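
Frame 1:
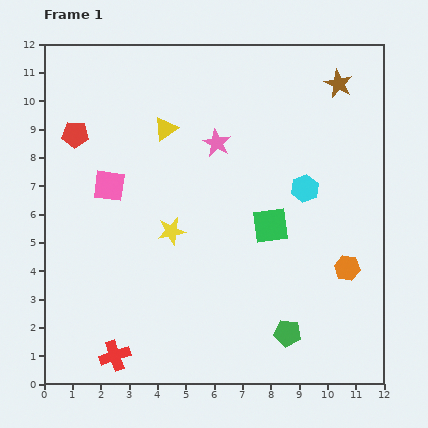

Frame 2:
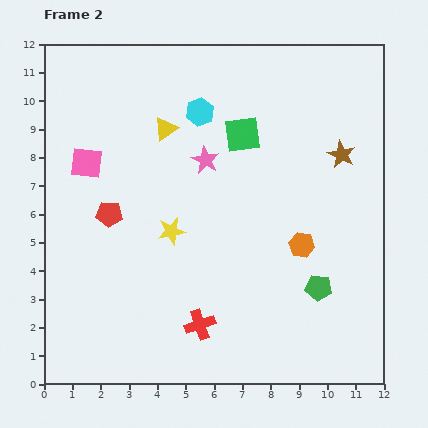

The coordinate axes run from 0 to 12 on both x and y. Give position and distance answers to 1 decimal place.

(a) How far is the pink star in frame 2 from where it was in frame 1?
0.7

The pink star moved from (6.1, 8.5) to (5.7, 7.9), a distance of √(0.4² + 0.6²) ≈ 0.7.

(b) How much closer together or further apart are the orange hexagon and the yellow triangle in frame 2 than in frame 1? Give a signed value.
-1.8

Distance in frame 1: 8.1. Distance in frame 2: 6.3.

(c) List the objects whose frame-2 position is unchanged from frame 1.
the yellow star, the yellow triangle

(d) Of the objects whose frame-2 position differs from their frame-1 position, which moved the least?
the pink star

(moved 0.7)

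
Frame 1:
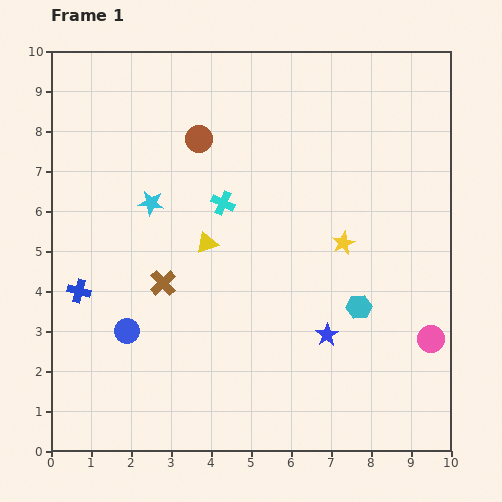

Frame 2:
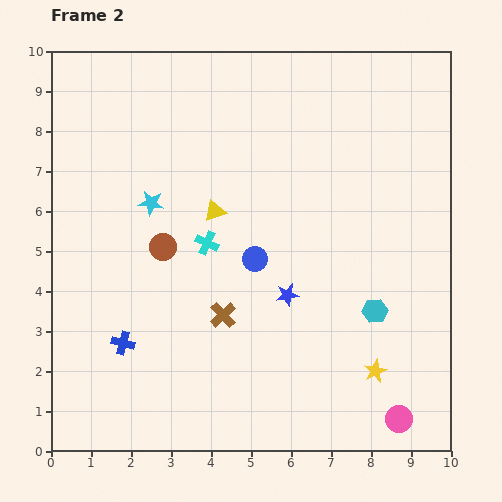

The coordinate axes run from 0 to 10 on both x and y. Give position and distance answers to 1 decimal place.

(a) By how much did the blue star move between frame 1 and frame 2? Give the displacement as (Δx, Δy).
(-1.0, 1.0)

The blue star was at (6.9, 2.9) in frame 1 and (5.9, 3.9) in frame 2.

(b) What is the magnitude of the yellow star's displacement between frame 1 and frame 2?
3.3

The yellow star moved from (7.3, 5.2) to (8.1, 2.0), a distance of √(0.8² + 3.2²) ≈ 3.3.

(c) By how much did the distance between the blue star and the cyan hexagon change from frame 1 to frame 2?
+1.1

Distance in frame 1: 1.1. Distance in frame 2: 2.2.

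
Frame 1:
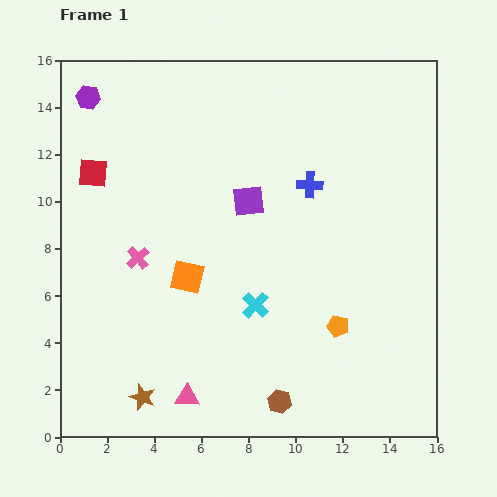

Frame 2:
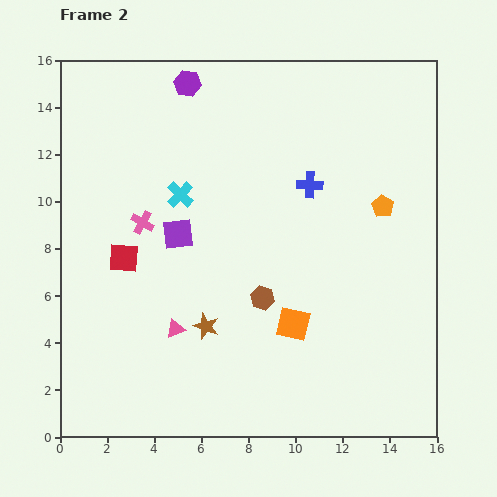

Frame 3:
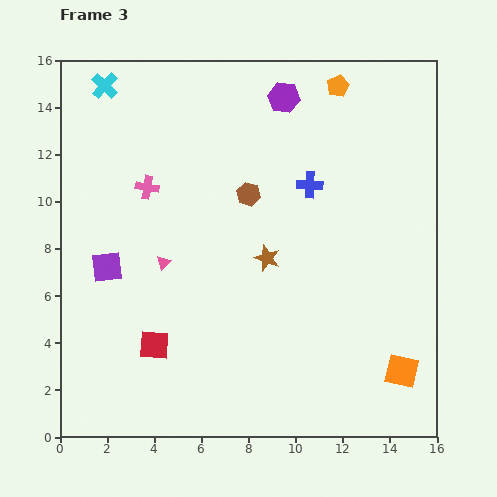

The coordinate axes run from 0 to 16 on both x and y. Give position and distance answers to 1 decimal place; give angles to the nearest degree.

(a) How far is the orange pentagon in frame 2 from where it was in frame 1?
5.4

The orange pentagon moved from (11.8, 4.7) to (13.7, 9.8), a distance of √(1.9² + 5.1²) ≈ 5.4.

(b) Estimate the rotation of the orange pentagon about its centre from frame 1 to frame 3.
31° clockwise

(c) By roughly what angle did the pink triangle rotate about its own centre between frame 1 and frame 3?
48° counter-clockwise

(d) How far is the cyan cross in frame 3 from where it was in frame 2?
5.6

The cyan cross moved from (5.1, 10.3) to (1.9, 14.9), a distance of √(3.2² + 4.6²) ≈ 5.6.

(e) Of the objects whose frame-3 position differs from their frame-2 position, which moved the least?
the pink cross

(moved 1.5)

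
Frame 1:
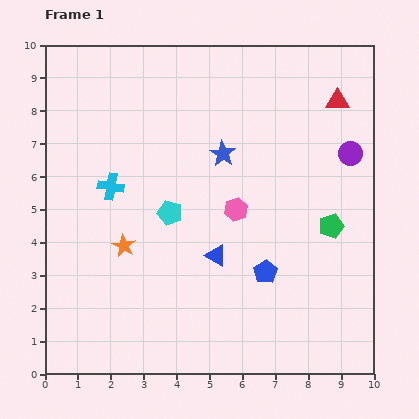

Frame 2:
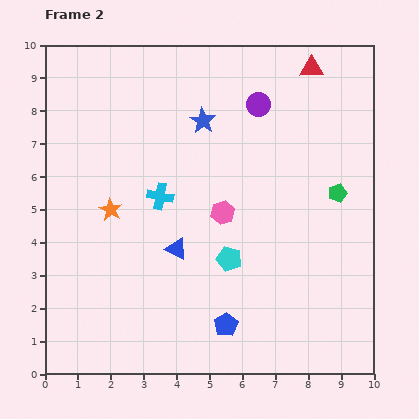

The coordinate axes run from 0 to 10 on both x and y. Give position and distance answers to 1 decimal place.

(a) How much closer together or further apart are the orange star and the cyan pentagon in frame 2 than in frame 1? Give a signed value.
+2.2

Distance in frame 1: 1.7. Distance in frame 2: 3.9.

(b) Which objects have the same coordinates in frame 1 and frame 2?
none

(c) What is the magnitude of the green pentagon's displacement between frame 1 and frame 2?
1.0

The green pentagon moved from (8.7, 4.5) to (8.9, 5.5), a distance of √(0.2² + 1.0²) ≈ 1.0.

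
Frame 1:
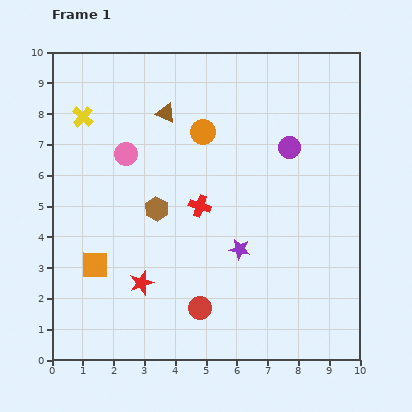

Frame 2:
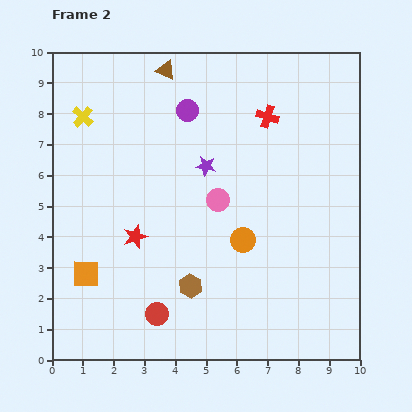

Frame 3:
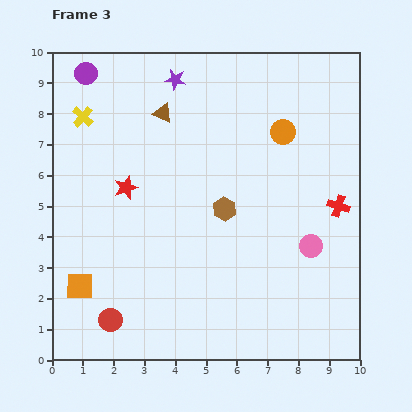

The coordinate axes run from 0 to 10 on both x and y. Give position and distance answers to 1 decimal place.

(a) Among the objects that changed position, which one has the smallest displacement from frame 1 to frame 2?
the orange square

(moved 0.4)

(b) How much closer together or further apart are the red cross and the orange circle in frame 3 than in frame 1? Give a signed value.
+0.6

Distance in frame 1: 2.4. Distance in frame 3: 3.0.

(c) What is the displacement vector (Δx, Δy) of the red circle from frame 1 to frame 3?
(-2.9, -0.4)

The red circle was at (4.8, 1.7) in frame 1 and (1.9, 1.3) in frame 3.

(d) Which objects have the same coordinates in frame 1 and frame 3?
the yellow cross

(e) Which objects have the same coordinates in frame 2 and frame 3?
the yellow cross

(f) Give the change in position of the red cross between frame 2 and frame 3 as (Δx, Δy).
(2.3, -2.9)

The red cross was at (7.0, 7.9) in frame 2 and (9.3, 5.0) in frame 3.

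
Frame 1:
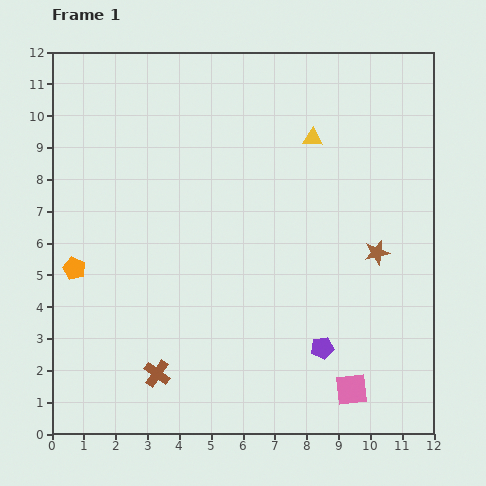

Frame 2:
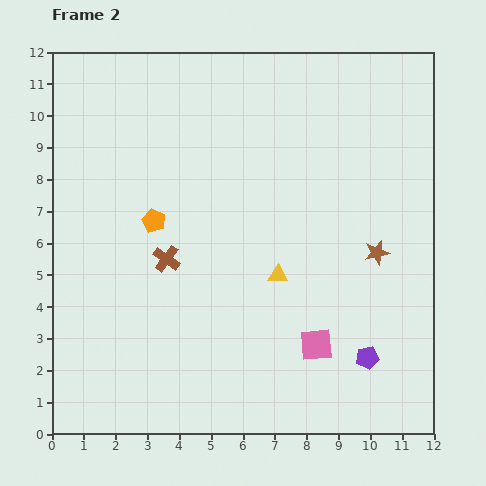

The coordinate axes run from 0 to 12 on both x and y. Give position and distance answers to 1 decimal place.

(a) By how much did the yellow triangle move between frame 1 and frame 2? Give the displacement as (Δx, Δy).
(-1.1, -4.3)

The yellow triangle was at (8.2, 9.3) in frame 1 and (7.1, 5.0) in frame 2.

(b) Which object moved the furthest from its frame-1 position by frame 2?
the yellow triangle

(moved 4.4; next 3.6)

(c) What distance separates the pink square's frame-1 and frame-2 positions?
1.8

The pink square moved from (9.4, 1.4) to (8.3, 2.8), a distance of √(1.1² + 1.4²) ≈ 1.8.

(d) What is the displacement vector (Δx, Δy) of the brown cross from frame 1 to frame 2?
(0.3, 3.6)

The brown cross was at (3.3, 1.9) in frame 1 and (3.6, 5.5) in frame 2.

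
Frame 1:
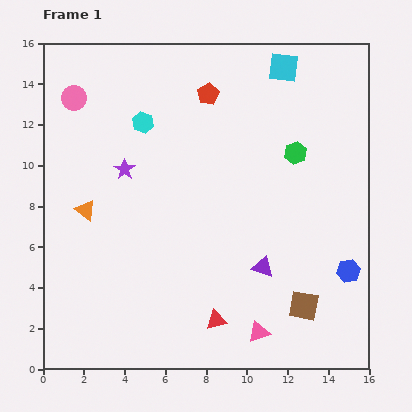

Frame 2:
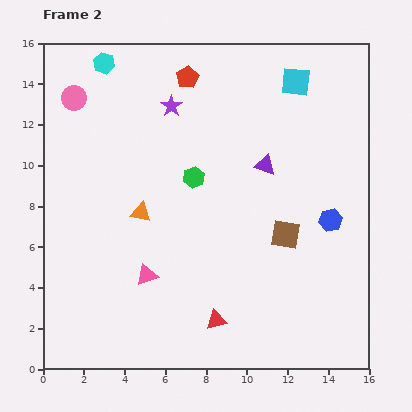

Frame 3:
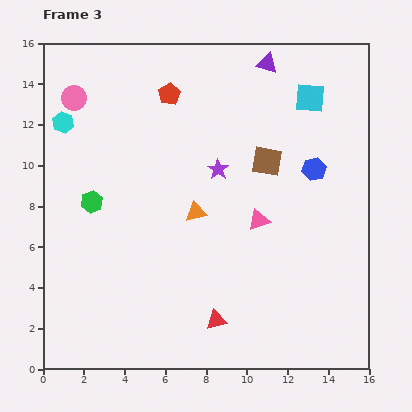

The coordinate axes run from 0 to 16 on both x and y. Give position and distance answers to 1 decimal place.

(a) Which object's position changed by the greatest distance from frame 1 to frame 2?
the pink triangle

(moved 6.2; next 5.1)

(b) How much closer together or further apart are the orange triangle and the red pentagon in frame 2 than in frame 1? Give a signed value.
-1.3

Distance in frame 1: 8.3. Distance in frame 2: 7.0.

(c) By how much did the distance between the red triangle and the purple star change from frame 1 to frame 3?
-1.3

Distance in frame 1: 8.7. Distance in frame 3: 7.4.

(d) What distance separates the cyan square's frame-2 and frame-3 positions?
1.1

The cyan square moved from (12.4, 14.1) to (13.1, 13.3), a distance of √(0.7² + 0.8²) ≈ 1.1.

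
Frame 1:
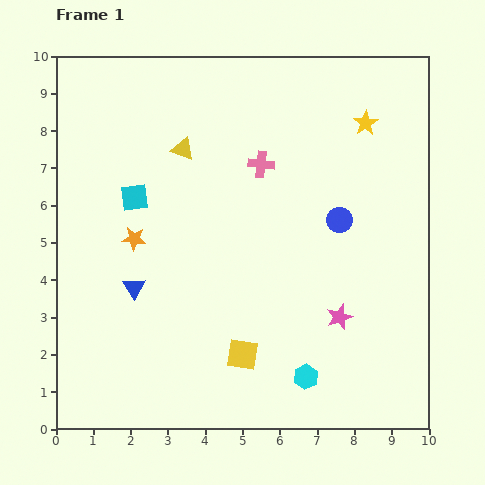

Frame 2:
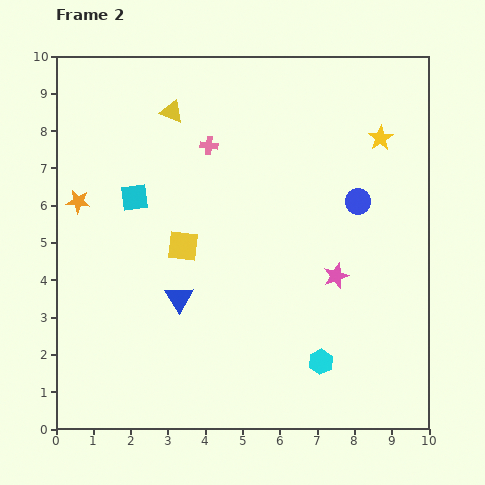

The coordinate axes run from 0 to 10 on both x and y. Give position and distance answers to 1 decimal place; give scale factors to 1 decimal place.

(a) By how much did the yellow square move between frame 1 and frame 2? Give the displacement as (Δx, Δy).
(-1.6, 2.9)

The yellow square was at (5.0, 2.0) in frame 1 and (3.4, 4.9) in frame 2.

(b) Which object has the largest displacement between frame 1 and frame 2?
the yellow square

(moved 3.3; next 1.8)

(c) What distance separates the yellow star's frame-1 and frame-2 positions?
0.6

The yellow star moved from (8.3, 8.2) to (8.7, 7.8), a distance of √(0.4² + 0.4²) ≈ 0.6.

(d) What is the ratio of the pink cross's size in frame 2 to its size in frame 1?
0.7×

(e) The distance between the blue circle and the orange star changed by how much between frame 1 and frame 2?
+2.0

Distance in frame 1: 5.5. Distance in frame 2: 7.5.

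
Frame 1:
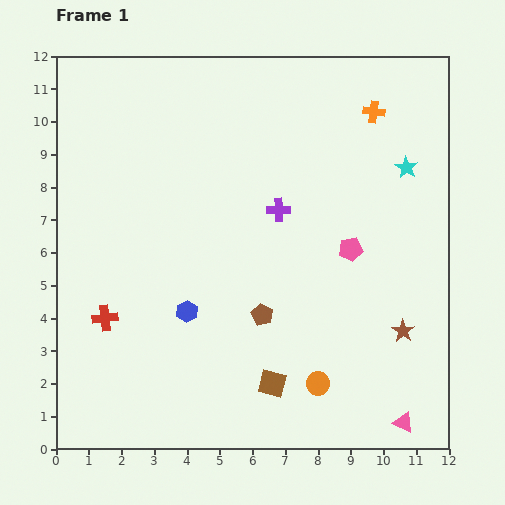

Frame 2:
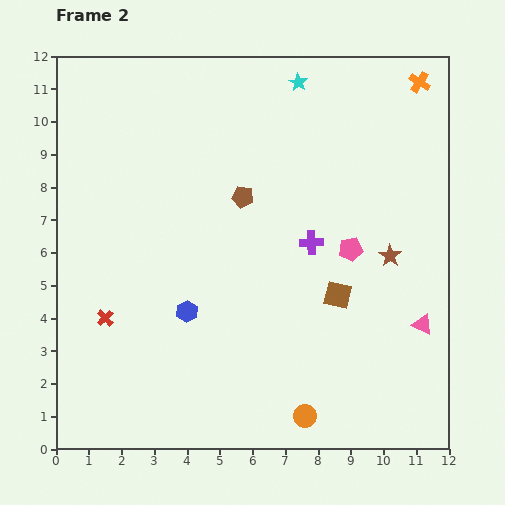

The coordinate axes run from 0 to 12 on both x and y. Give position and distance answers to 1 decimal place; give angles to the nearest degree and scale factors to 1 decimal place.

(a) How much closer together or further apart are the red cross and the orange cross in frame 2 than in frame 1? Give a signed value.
+1.7

Distance in frame 1: 10.3. Distance in frame 2: 12.0.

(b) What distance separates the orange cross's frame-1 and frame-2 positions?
1.7

The orange cross moved from (9.7, 10.3) to (11.1, 11.2), a distance of √(1.4² + 0.9²) ≈ 1.7.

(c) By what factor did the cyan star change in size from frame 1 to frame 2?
0.8×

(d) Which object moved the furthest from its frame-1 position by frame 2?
the cyan star

(moved 4.2; next 3.6)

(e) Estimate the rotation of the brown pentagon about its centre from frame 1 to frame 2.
16° counter-clockwise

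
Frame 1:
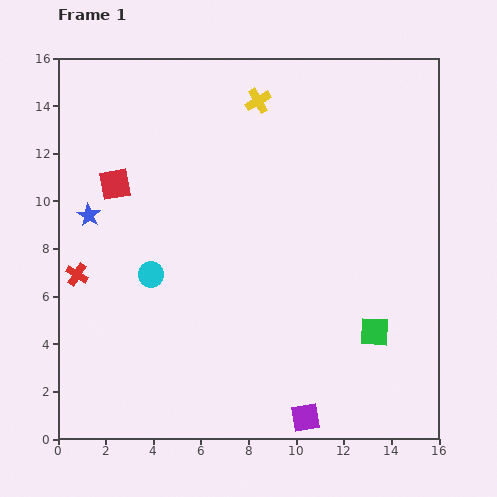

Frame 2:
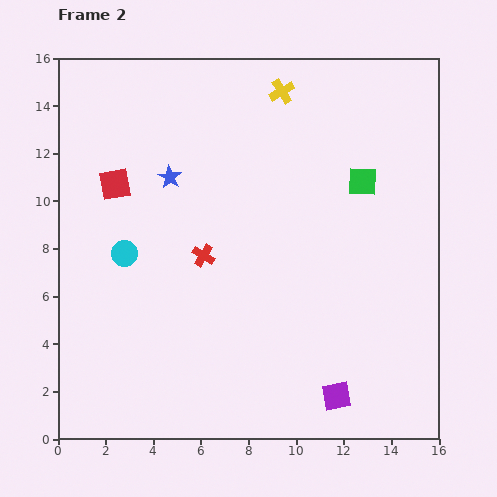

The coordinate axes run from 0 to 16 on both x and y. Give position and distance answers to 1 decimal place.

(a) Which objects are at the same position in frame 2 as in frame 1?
the red square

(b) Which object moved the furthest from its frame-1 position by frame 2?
the green square

(moved 6.3; next 5.4)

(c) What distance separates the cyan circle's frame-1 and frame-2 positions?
1.4

The cyan circle moved from (3.9, 6.9) to (2.8, 7.8), a distance of √(1.1² + 0.9²) ≈ 1.4.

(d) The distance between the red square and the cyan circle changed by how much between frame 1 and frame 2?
-1.2

Distance in frame 1: 4.1. Distance in frame 2: 2.9.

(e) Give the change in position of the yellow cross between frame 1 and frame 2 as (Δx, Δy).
(1.0, 0.4)

The yellow cross was at (8.4, 14.2) in frame 1 and (9.4, 14.6) in frame 2.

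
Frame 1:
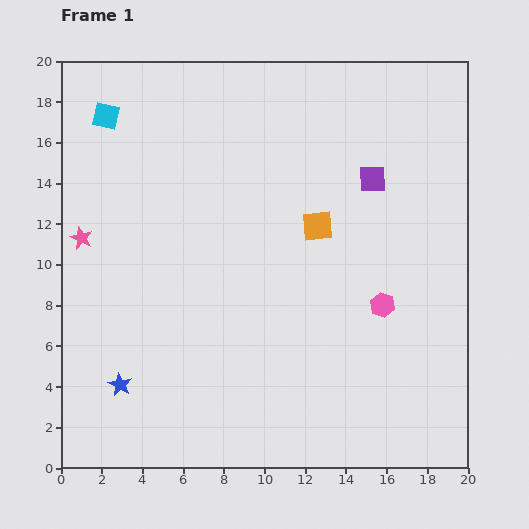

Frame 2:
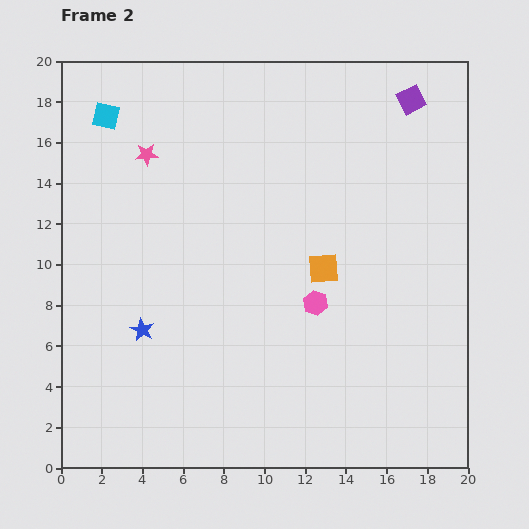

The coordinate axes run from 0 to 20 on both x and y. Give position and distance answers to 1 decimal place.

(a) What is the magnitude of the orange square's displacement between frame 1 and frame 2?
2.1

The orange square moved from (12.6, 11.9) to (12.9, 9.8), a distance of √(0.3² + 2.1²) ≈ 2.1.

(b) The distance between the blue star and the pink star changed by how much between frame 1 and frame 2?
+1.2

Distance in frame 1: 7.4. Distance in frame 2: 8.6.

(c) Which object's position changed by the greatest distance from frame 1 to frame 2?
the pink star

(moved 5.2; next 4.3)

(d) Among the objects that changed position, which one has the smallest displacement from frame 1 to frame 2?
the orange square

(moved 2.1)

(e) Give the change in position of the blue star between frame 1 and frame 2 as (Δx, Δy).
(1.1, 2.7)

The blue star was at (2.9, 4.1) in frame 1 and (4.0, 6.8) in frame 2.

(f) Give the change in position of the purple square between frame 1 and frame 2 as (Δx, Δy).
(1.9, 3.9)

The purple square was at (15.3, 14.2) in frame 1 and (17.2, 18.1) in frame 2.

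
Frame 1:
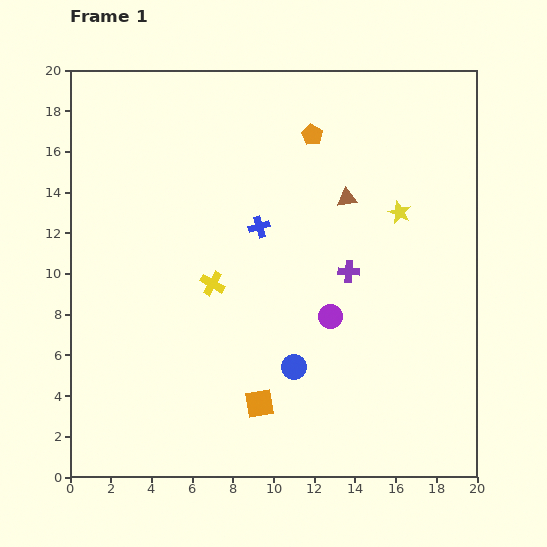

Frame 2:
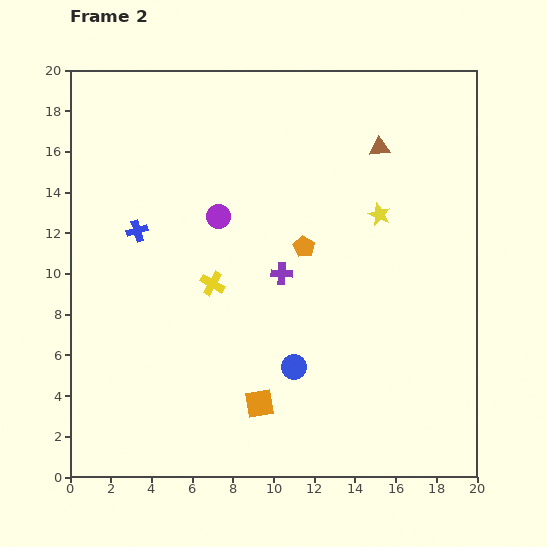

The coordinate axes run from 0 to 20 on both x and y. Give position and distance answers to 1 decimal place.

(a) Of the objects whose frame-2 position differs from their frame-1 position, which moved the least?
the yellow star

(moved 1.0)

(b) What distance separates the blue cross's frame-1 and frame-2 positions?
6.0

The blue cross moved from (9.3, 12.3) to (3.3, 12.1), a distance of √(6.0² + 0.2²) ≈ 6.0.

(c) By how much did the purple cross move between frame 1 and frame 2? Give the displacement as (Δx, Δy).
(-3.3, -0.1)

The purple cross was at (13.7, 10.1) in frame 1 and (10.4, 10.0) in frame 2.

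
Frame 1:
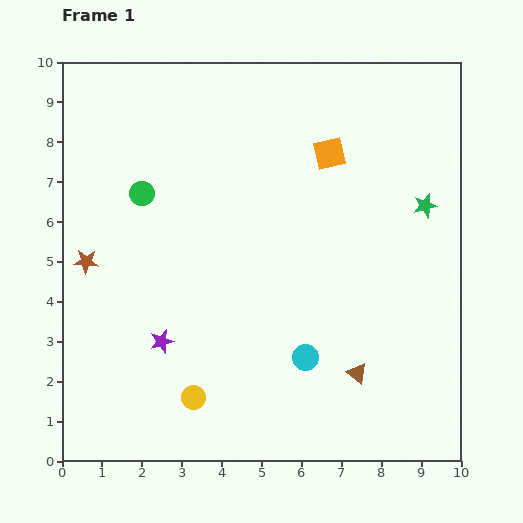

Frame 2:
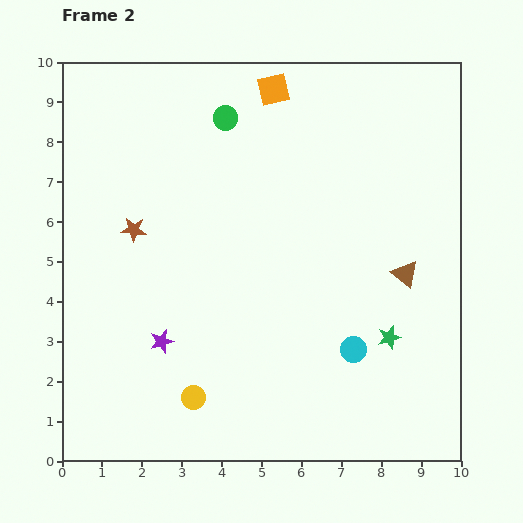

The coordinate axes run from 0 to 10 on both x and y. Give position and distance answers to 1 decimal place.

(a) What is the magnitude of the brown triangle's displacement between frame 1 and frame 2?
2.8

The brown triangle moved from (7.4, 2.2) to (8.6, 4.7), a distance of √(1.2² + 2.5²) ≈ 2.8.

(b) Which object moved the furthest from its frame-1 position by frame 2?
the green star

(moved 3.4; next 2.8)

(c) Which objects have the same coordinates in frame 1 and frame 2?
the purple star, the yellow circle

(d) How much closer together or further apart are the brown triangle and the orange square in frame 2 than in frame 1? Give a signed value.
+0.2

Distance in frame 1: 5.5. Distance in frame 2: 5.7.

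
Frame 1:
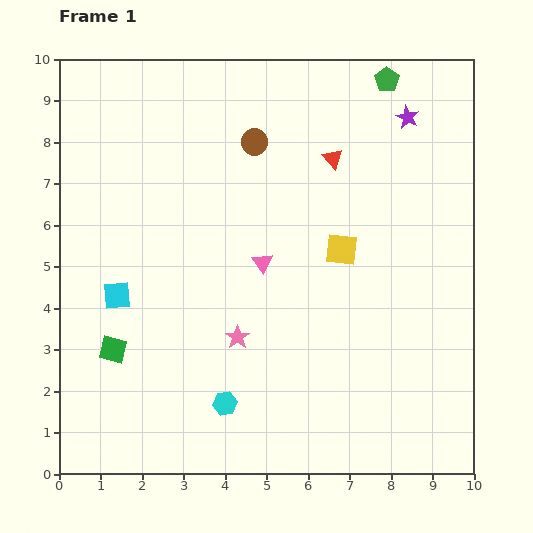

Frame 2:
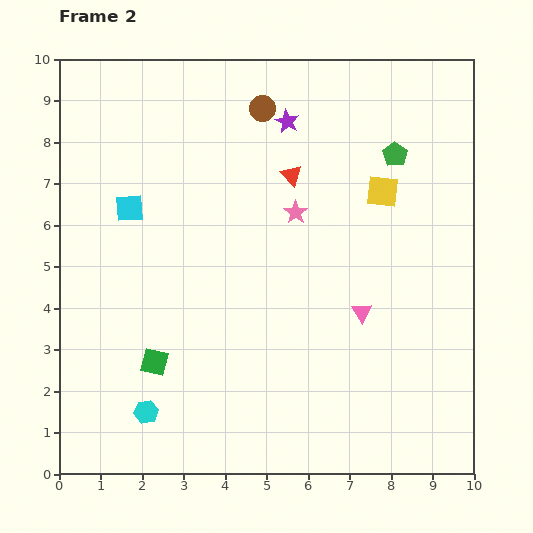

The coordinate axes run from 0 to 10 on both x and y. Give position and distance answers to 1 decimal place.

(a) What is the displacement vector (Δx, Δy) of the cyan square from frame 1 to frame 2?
(0.3, 2.1)

The cyan square was at (1.4, 4.3) in frame 1 and (1.7, 6.4) in frame 2.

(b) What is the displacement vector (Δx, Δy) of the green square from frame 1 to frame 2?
(1.0, -0.3)

The green square was at (1.3, 3.0) in frame 1 and (2.3, 2.7) in frame 2.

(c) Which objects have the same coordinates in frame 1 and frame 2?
none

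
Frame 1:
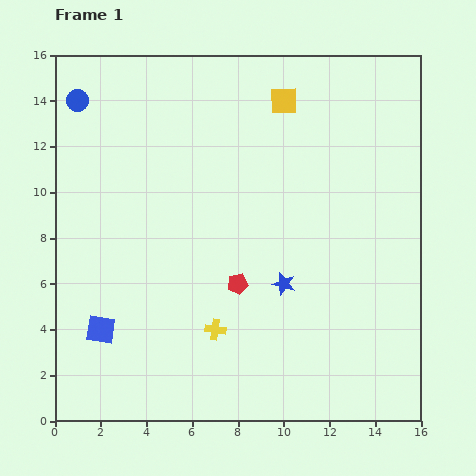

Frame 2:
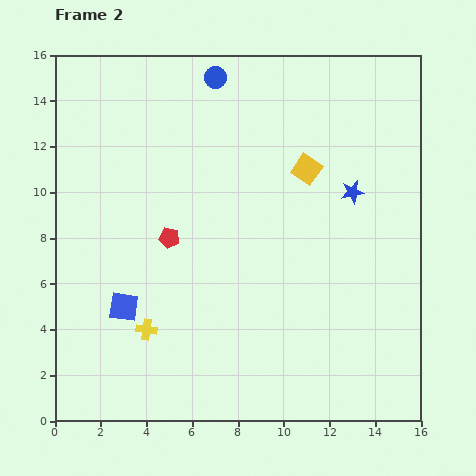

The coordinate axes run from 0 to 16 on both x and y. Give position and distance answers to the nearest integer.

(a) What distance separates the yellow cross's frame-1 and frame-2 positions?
3

The yellow cross moved from (7, 4) to (4, 4), a distance of √(3² + 0²) ≈ 3.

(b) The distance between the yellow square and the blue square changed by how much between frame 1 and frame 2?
-3

Distance in frame 1: 13. Distance in frame 2: 10.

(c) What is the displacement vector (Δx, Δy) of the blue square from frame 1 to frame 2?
(1, 1)

The blue square was at (2, 4) in frame 1 and (3, 5) in frame 2.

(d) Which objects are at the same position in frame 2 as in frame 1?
none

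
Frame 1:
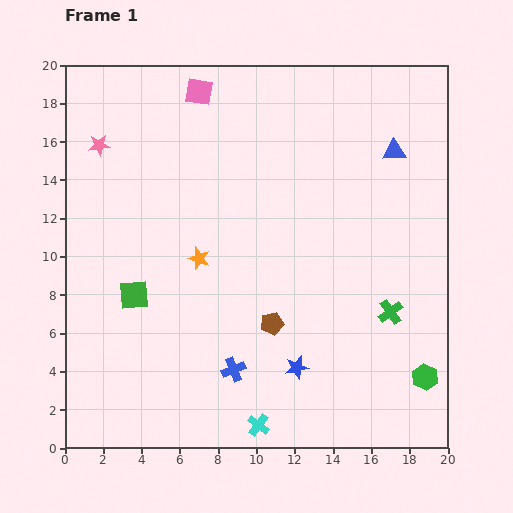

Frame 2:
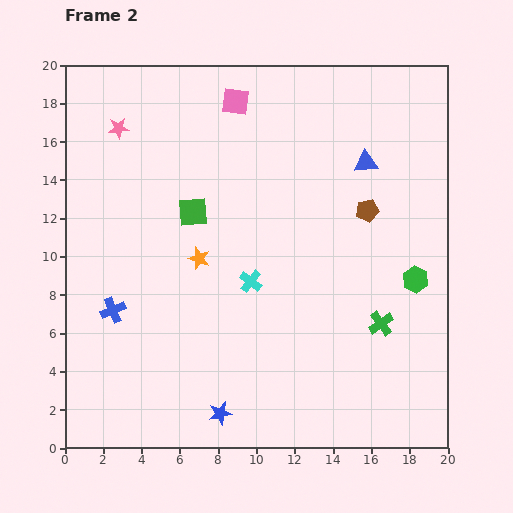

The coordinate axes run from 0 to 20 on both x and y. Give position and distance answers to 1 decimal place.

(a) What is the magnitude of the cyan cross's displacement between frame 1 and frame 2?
7.5

The cyan cross moved from (10.1, 1.2) to (9.7, 8.7), a distance of √(0.4² + 7.5²) ≈ 7.5.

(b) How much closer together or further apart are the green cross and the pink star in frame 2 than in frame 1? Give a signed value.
-0.4

Distance in frame 1: 17.5. Distance in frame 2: 17.1.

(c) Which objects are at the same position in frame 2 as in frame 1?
the orange star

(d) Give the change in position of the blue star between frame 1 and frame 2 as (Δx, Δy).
(-4.0, -2.4)

The blue star was at (12.1, 4.2) in frame 1 and (8.1, 1.8) in frame 2.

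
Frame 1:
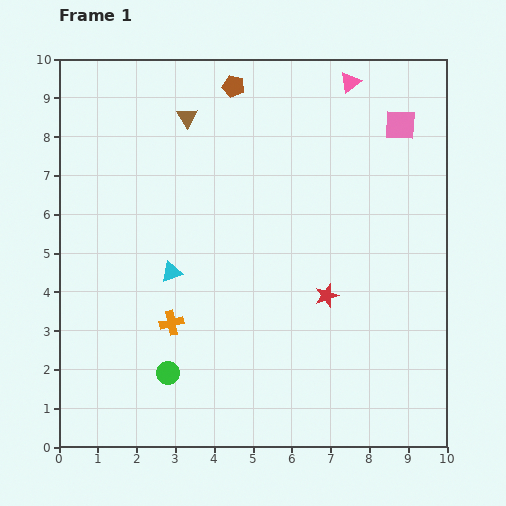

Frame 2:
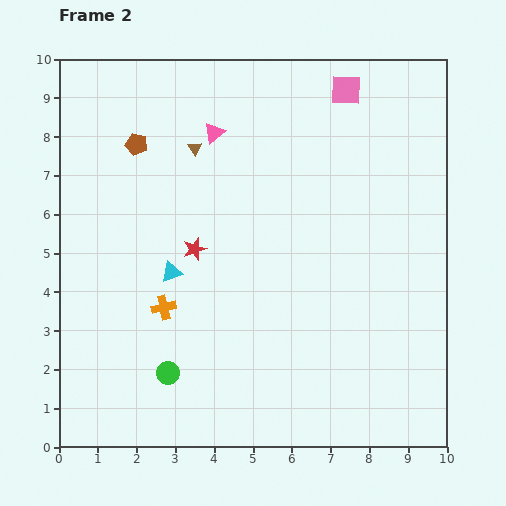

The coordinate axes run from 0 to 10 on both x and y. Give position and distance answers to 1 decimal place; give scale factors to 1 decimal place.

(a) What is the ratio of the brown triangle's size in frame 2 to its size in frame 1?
0.7×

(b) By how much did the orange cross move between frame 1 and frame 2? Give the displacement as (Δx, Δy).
(-0.2, 0.4)

The orange cross was at (2.9, 3.2) in frame 1 and (2.7, 3.6) in frame 2.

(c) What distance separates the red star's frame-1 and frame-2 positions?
3.6

The red star moved from (6.9, 3.9) to (3.5, 5.1), a distance of √(3.4² + 1.2²) ≈ 3.6.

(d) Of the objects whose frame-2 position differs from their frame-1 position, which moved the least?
the orange cross

(moved 0.4)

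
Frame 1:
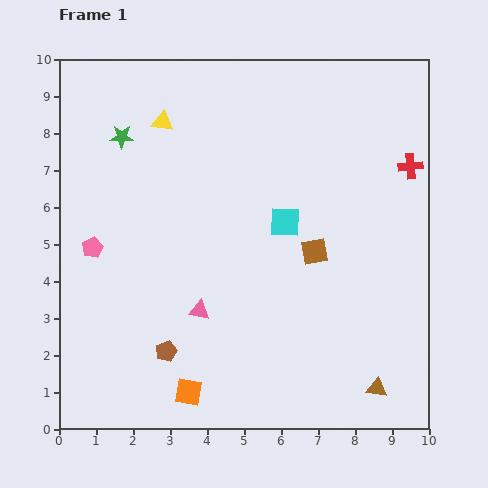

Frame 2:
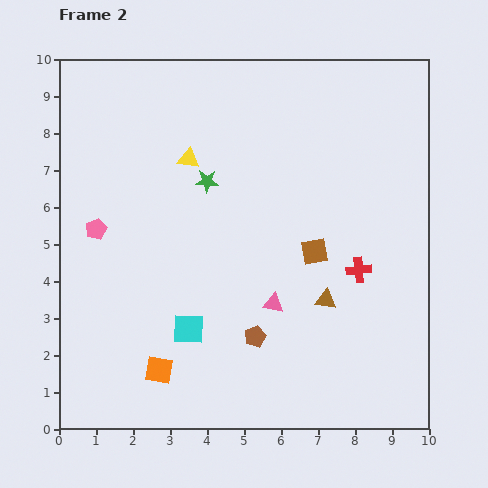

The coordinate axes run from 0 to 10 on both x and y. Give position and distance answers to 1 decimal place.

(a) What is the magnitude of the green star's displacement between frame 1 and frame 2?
2.6

The green star moved from (1.7, 7.9) to (4.0, 6.7), a distance of √(2.3² + 1.2²) ≈ 2.6.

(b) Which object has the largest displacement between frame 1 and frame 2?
the cyan square

(moved 3.9; next 3.1)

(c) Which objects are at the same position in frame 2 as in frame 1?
the brown square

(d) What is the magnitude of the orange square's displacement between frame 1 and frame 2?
1.0

The orange square moved from (3.5, 1.0) to (2.7, 1.6), a distance of √(0.8² + 0.6²) ≈ 1.0.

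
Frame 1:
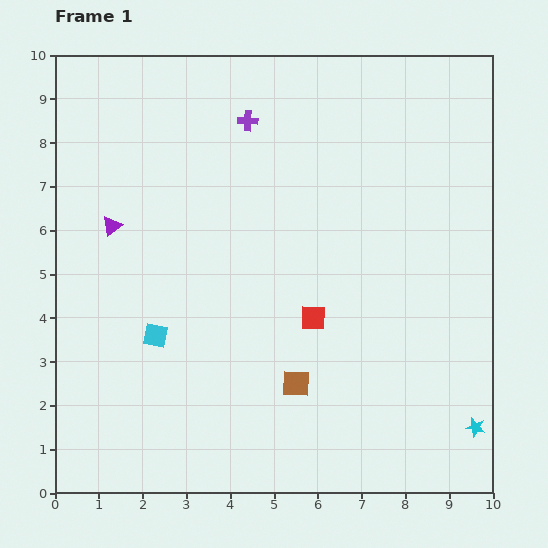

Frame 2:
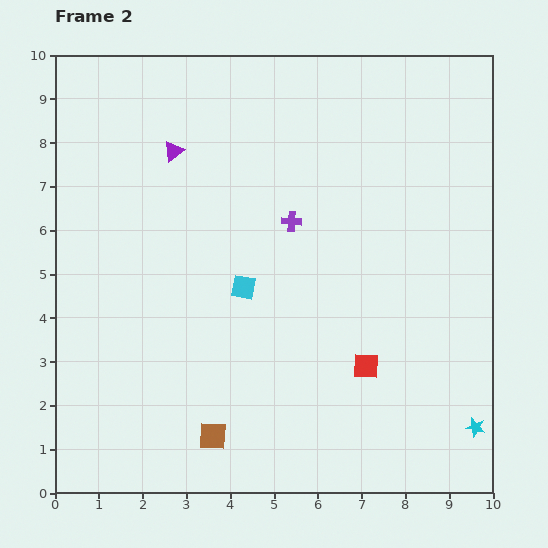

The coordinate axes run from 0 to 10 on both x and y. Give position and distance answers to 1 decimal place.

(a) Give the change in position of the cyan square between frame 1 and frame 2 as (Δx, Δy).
(2.0, 1.1)

The cyan square was at (2.3, 3.6) in frame 1 and (4.3, 4.7) in frame 2.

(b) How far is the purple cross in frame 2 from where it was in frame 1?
2.5

The purple cross moved from (4.4, 8.5) to (5.4, 6.2), a distance of √(1.0² + 2.3²) ≈ 2.5.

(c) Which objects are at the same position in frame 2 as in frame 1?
the cyan star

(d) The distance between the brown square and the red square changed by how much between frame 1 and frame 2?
+2.2

Distance in frame 1: 1.6. Distance in frame 2: 3.8.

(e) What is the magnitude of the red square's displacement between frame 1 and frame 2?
1.6

The red square moved from (5.9, 4.0) to (7.1, 2.9), a distance of √(1.2² + 1.1²) ≈ 1.6.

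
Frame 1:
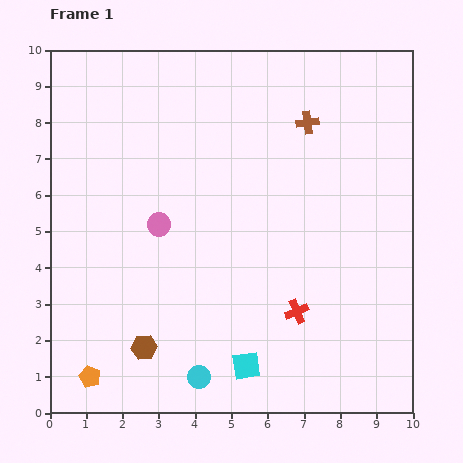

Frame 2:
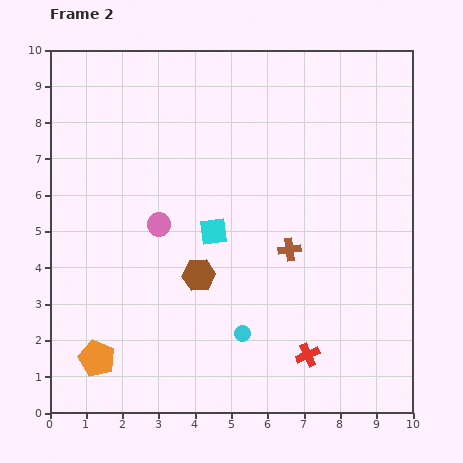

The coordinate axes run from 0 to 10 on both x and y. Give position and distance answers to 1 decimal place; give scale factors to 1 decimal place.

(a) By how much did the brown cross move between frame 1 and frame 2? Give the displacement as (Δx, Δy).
(-0.5, -3.5)

The brown cross was at (7.1, 8.0) in frame 1 and (6.6, 4.5) in frame 2.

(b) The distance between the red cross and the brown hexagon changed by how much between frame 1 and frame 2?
-0.6

Distance in frame 1: 4.3. Distance in frame 2: 3.7.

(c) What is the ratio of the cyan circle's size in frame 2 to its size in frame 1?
0.7×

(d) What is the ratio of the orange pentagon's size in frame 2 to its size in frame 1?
1.7×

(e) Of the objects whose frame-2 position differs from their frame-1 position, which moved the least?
the orange pentagon

(moved 0.5)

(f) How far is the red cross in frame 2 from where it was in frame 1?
1.2

The red cross moved from (6.8, 2.8) to (7.1, 1.6), a distance of √(0.3² + 1.2²) ≈ 1.2.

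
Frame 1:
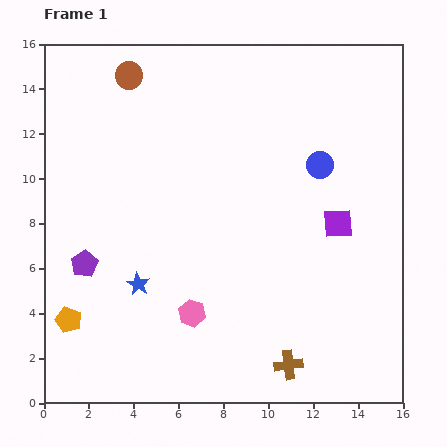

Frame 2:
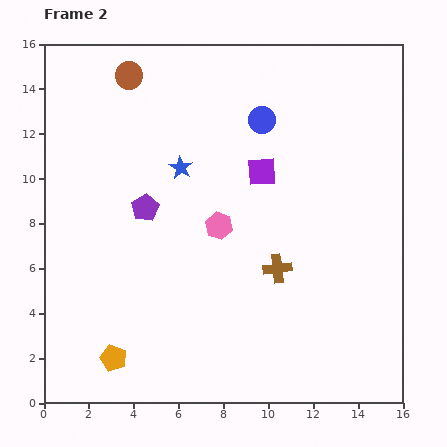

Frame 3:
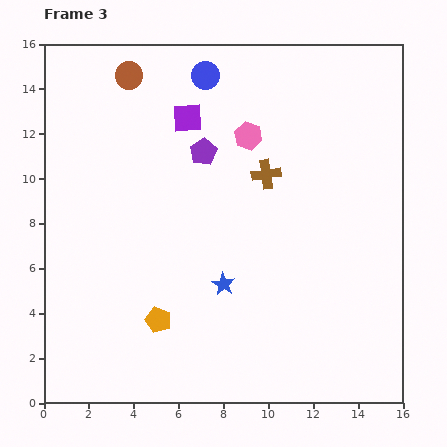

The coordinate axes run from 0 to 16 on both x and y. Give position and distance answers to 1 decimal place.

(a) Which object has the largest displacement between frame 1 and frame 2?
the blue star

(moved 5.5; next 4.3)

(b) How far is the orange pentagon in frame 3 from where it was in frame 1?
4.0

The orange pentagon moved from (1.1, 3.7) to (5.1, 3.7), a distance of √(4.0² + 0.0²) ≈ 4.0.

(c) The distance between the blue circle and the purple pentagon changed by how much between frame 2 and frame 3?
-3.1

Distance in frame 2: 6.5. Distance in frame 3: 3.4.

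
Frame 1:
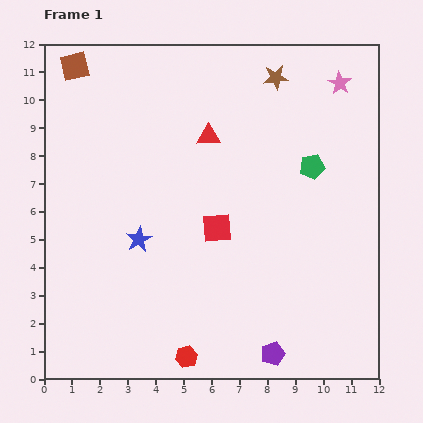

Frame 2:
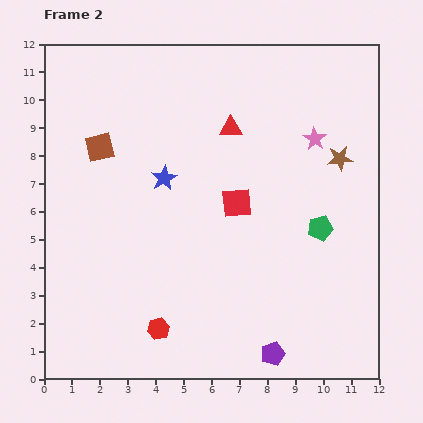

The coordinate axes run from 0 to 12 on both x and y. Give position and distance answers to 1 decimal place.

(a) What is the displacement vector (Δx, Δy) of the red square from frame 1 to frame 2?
(0.7, 0.9)

The red square was at (6.2, 5.4) in frame 1 and (6.9, 6.3) in frame 2.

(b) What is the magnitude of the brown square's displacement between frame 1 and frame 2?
3.0

The brown square moved from (1.1, 11.2) to (2.0, 8.3), a distance of √(0.9² + 2.9²) ≈ 3.0.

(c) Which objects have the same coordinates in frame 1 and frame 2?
the purple pentagon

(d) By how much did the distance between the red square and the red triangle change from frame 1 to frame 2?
-0.6

Distance in frame 1: 3.3. Distance in frame 2: 2.7.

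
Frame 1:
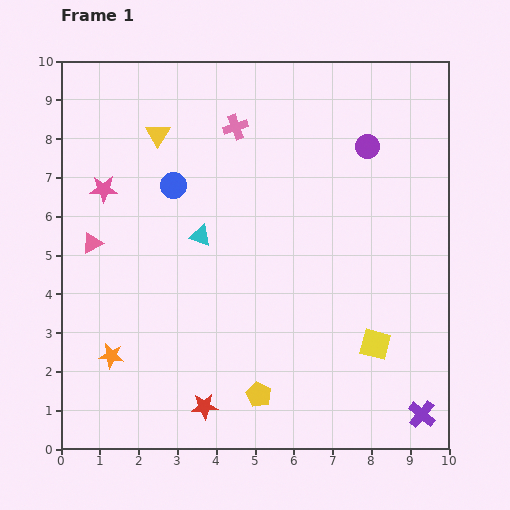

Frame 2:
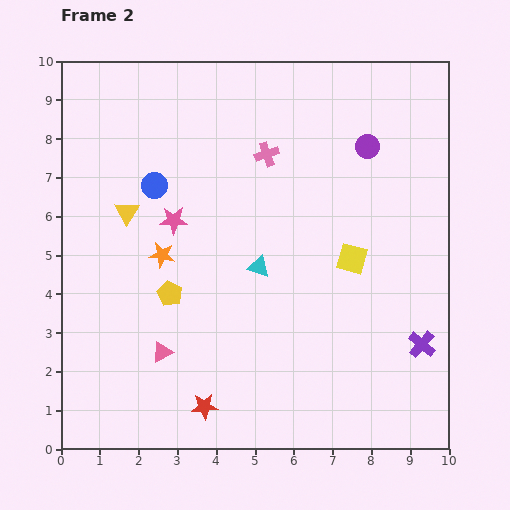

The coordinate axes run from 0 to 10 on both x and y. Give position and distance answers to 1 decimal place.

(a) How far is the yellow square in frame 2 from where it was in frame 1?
2.3

The yellow square moved from (8.1, 2.7) to (7.5, 4.9), a distance of √(0.6² + 2.2²) ≈ 2.3.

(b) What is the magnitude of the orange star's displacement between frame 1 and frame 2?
2.9

The orange star moved from (1.3, 2.4) to (2.6, 5.0), a distance of √(1.3² + 2.6²) ≈ 2.9.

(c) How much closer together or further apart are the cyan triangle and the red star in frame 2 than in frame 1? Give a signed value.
-0.5

Distance in frame 1: 4.4. Distance in frame 2: 3.9.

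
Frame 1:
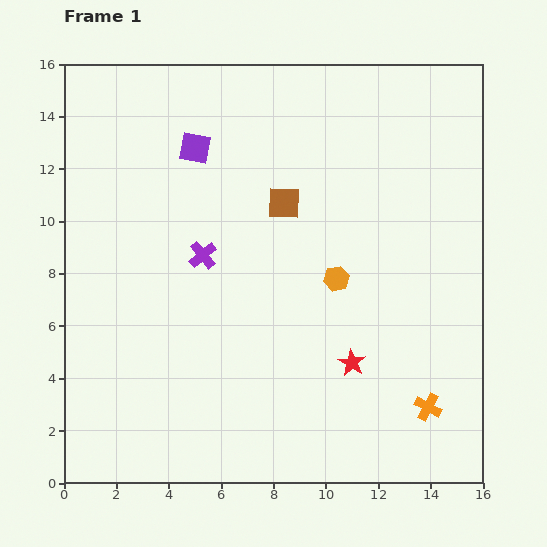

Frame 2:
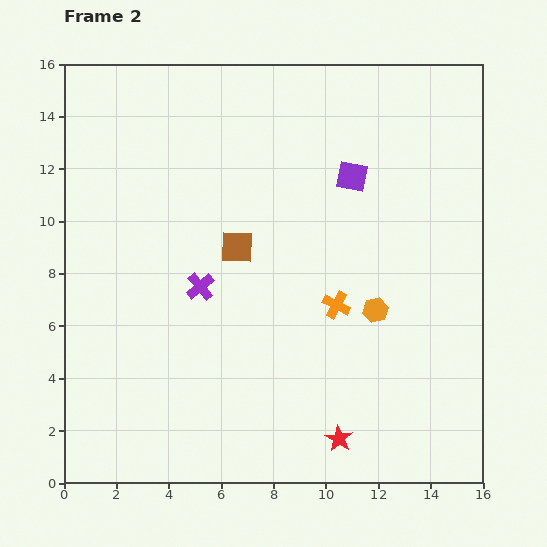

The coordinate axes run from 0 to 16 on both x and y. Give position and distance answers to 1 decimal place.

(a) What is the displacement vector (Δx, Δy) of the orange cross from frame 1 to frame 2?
(-3.5, 3.9)

The orange cross was at (13.9, 2.9) in frame 1 and (10.4, 6.8) in frame 2.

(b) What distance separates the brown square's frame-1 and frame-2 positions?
2.5

The brown square moved from (8.4, 10.7) to (6.6, 9.0), a distance of √(1.8² + 1.7²) ≈ 2.5.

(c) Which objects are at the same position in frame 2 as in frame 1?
none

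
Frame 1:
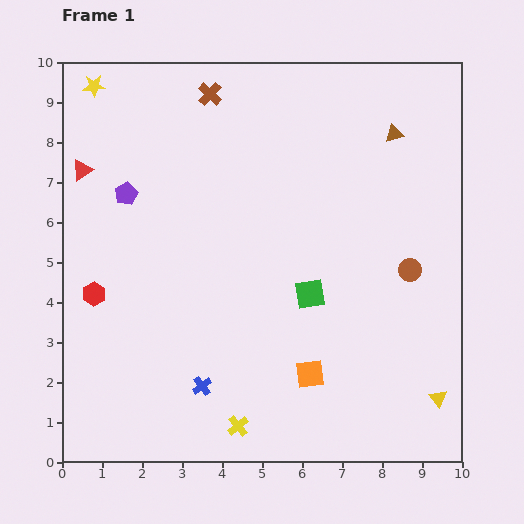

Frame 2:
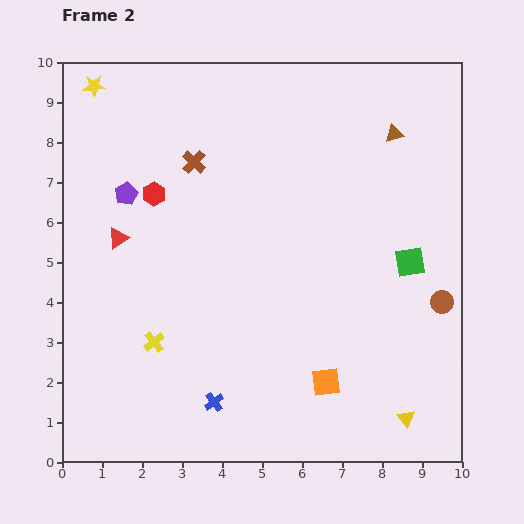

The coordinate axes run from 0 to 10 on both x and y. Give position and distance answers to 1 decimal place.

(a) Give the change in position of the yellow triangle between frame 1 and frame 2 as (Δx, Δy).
(-0.8, -0.5)

The yellow triangle was at (9.4, 1.6) in frame 1 and (8.6, 1.1) in frame 2.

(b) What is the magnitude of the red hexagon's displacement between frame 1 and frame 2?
2.9

The red hexagon moved from (0.8, 4.2) to (2.3, 6.7), a distance of √(1.5² + 2.5²) ≈ 2.9.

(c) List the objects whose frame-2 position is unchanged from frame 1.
the yellow star, the brown triangle, the purple pentagon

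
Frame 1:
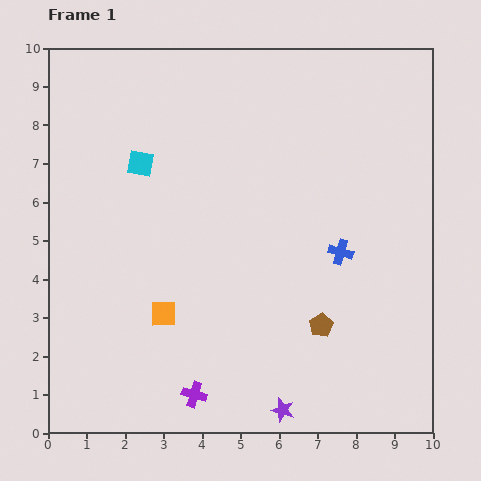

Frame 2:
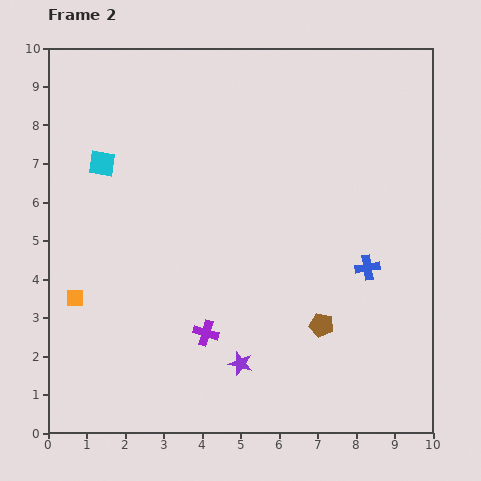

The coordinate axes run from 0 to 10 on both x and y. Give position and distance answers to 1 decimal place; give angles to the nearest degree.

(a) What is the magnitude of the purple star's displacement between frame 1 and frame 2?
1.6

The purple star moved from (6.1, 0.6) to (5.0, 1.8), a distance of √(1.1² + 1.2²) ≈ 1.6.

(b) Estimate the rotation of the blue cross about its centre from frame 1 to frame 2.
26° counter-clockwise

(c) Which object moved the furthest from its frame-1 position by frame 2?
the orange square

(moved 2.3; next 1.6)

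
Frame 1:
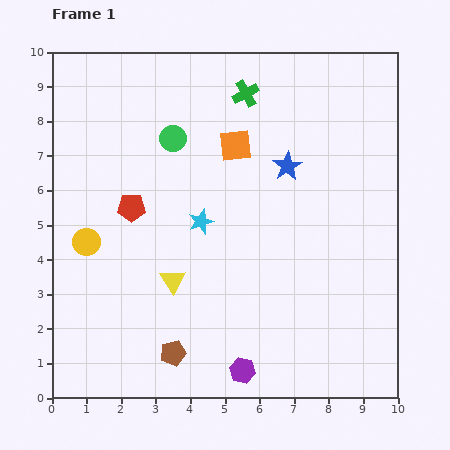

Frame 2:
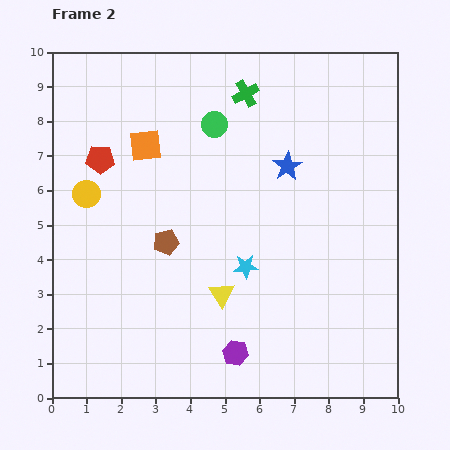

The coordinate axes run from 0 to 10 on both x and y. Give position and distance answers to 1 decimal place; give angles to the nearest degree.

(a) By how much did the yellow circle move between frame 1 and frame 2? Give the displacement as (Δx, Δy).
(0.0, 1.4)

The yellow circle was at (1.0, 4.5) in frame 1 and (1.0, 5.9) in frame 2.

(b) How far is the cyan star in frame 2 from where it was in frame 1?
1.8

The cyan star moved from (4.3, 5.1) to (5.6, 3.8), a distance of √(1.3² + 1.3²) ≈ 1.8.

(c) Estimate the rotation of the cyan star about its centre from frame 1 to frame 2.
15° clockwise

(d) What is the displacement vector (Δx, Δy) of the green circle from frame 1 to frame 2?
(1.2, 0.4)

The green circle was at (3.5, 7.5) in frame 1 and (4.7, 7.9) in frame 2.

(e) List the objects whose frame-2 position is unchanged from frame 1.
the green cross, the blue star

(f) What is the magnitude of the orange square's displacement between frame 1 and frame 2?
2.6

The orange square moved from (5.3, 7.3) to (2.7, 7.3), a distance of √(2.6² + 0.0²) ≈ 2.6.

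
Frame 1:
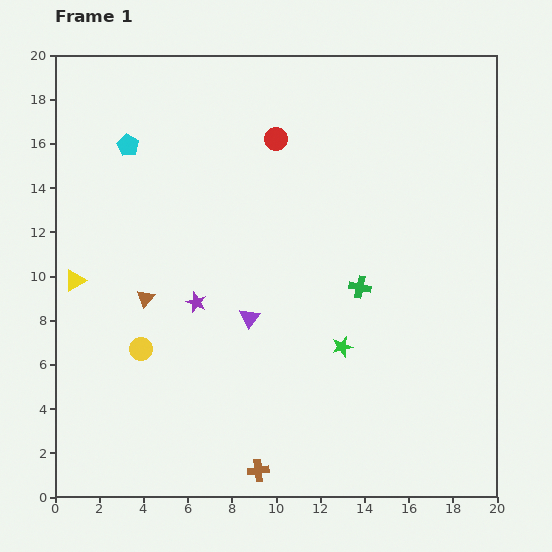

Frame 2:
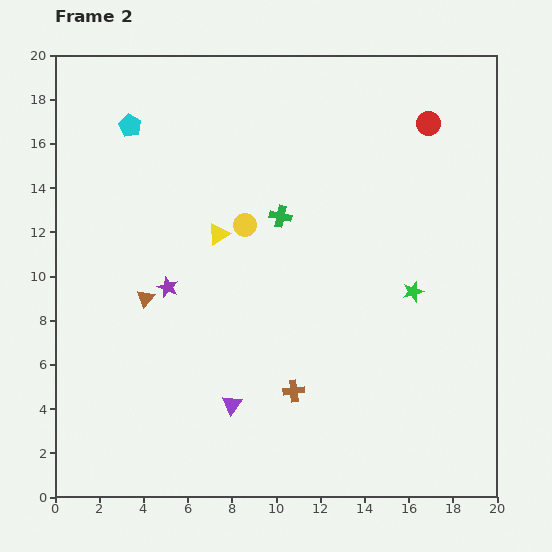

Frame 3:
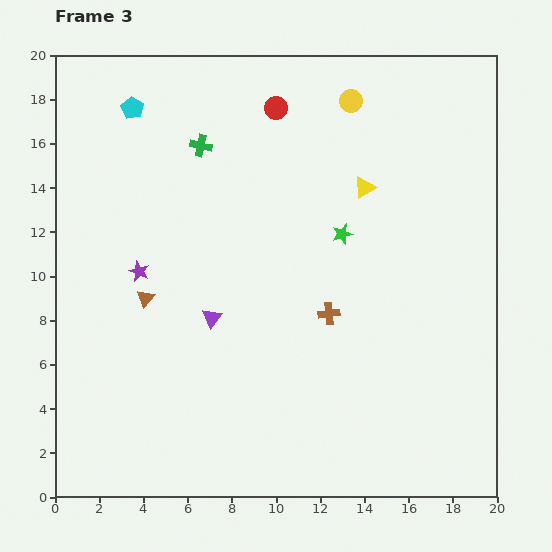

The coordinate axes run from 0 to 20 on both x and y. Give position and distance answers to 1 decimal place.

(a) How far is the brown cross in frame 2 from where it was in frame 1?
3.9

The brown cross moved from (9.2, 1.2) to (10.8, 4.8), a distance of √(1.6² + 3.6²) ≈ 3.9.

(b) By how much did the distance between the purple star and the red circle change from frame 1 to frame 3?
+1.5

Distance in frame 1: 8.2. Distance in frame 3: 9.7.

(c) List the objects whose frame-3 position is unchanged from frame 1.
the brown triangle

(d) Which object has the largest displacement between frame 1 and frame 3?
the yellow circle

(moved 14.7; next 13.8)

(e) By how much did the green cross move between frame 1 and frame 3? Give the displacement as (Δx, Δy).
(-7.2, 6.4)

The green cross was at (13.8, 9.5) in frame 1 and (6.6, 15.9) in frame 3.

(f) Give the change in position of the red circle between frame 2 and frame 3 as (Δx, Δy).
(-6.9, 0.7)

The red circle was at (16.9, 16.9) in frame 2 and (10.0, 17.6) in frame 3.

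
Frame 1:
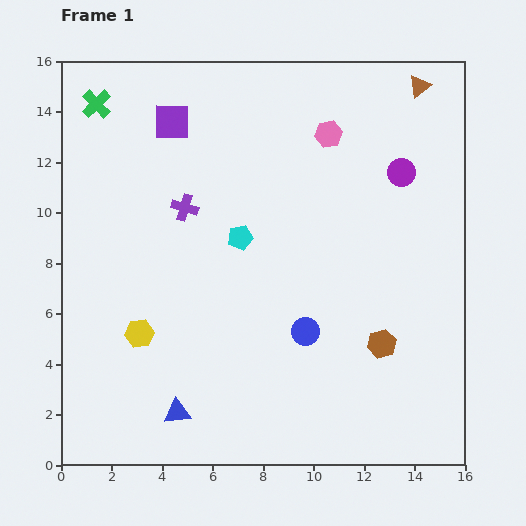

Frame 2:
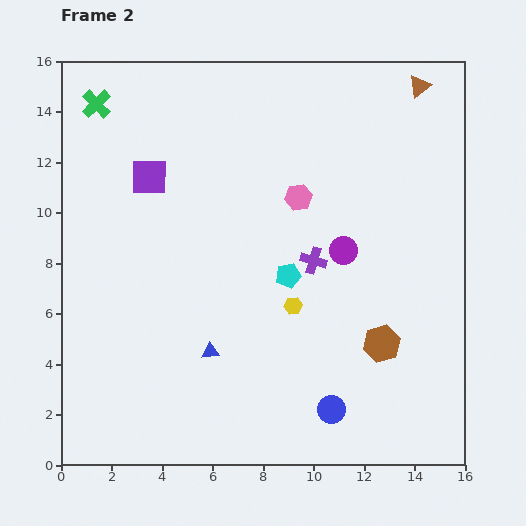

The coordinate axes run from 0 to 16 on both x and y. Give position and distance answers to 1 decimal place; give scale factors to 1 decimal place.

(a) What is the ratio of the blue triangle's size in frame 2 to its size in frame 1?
0.7×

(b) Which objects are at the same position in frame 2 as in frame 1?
the green cross, the brown hexagon, the brown triangle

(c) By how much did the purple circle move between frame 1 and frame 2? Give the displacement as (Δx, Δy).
(-2.3, -3.1)

The purple circle was at (13.5, 11.6) in frame 1 and (11.2, 8.5) in frame 2.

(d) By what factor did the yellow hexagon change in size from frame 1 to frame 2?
0.6×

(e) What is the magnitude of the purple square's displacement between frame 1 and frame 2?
2.4

The purple square moved from (4.4, 13.6) to (3.5, 11.4), a distance of √(0.9² + 2.2²) ≈ 2.4.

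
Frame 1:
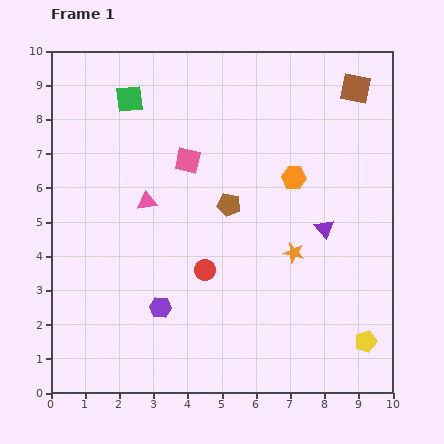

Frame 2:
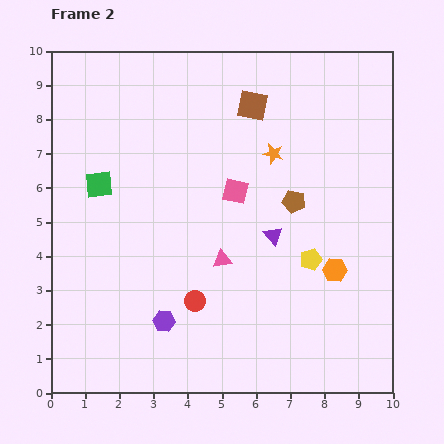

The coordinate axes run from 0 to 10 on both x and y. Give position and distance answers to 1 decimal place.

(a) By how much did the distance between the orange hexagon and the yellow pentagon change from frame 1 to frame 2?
-4.4

Distance in frame 1: 5.2. Distance in frame 2: 0.8.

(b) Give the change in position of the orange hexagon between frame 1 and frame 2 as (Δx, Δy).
(1.2, -2.7)

The orange hexagon was at (7.1, 6.3) in frame 1 and (8.3, 3.6) in frame 2.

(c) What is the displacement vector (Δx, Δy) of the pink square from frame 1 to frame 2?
(1.4, -0.9)

The pink square was at (4.0, 6.8) in frame 1 and (5.4, 5.9) in frame 2.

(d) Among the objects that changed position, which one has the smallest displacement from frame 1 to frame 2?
the purple hexagon

(moved 0.4)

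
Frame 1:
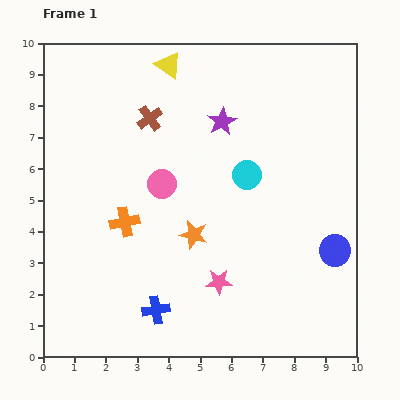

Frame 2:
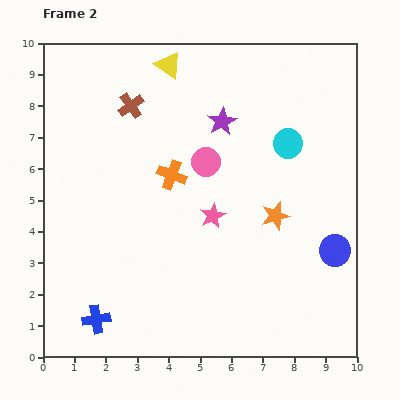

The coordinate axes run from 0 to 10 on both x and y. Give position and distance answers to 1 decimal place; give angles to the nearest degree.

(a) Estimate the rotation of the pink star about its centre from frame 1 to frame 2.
25° counter-clockwise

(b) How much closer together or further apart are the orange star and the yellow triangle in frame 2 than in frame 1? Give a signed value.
+0.4

Distance in frame 1: 5.5. Distance in frame 2: 5.9.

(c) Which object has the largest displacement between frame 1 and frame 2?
the orange star

(moved 2.7; next 2.1)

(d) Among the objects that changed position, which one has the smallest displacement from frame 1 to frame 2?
the brown cross

(moved 0.7)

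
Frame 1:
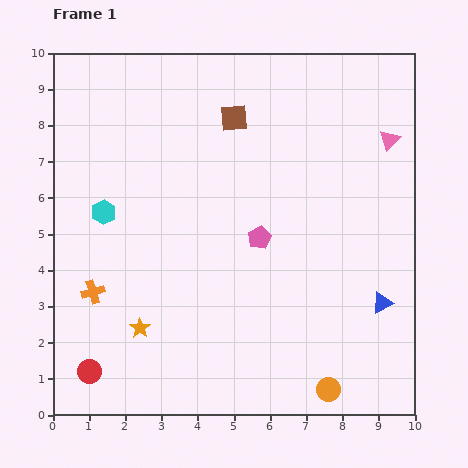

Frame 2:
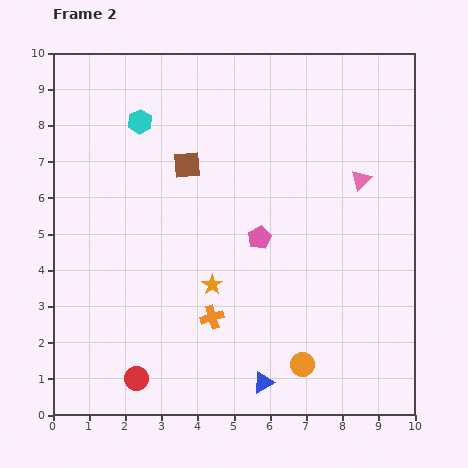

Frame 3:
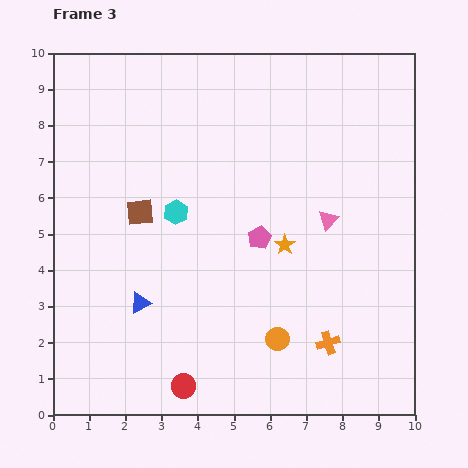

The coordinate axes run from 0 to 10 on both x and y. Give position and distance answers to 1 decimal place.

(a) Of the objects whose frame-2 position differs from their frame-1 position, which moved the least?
the orange circle

(moved 1.0)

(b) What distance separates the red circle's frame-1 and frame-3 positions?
2.6

The red circle moved from (1.0, 1.2) to (3.6, 0.8), a distance of √(2.6² + 0.4²) ≈ 2.6.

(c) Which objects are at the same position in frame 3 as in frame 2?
the pink pentagon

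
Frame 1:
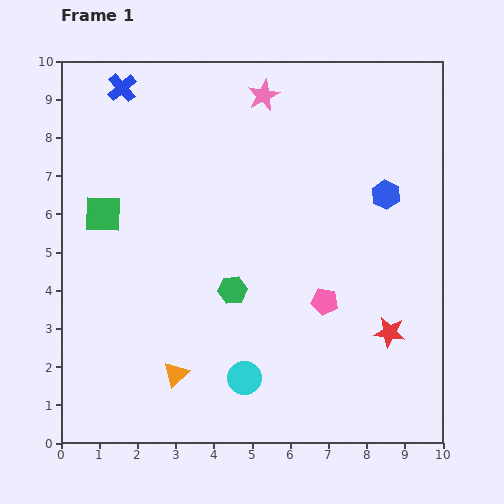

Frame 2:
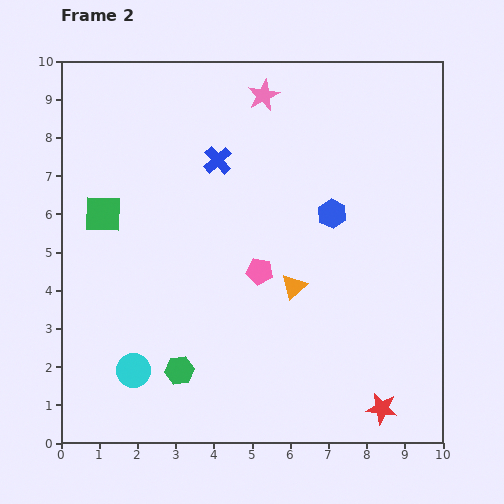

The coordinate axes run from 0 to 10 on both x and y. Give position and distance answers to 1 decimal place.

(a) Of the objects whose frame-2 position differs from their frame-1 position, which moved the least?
the blue hexagon

(moved 1.5)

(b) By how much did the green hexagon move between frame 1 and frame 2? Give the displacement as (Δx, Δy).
(-1.4, -2.1)

The green hexagon was at (4.5, 4.0) in frame 1 and (3.1, 1.9) in frame 2.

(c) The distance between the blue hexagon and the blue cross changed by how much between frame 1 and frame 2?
-4.1

Distance in frame 1: 7.4. Distance in frame 2: 3.3.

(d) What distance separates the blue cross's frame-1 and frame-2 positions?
3.1

The blue cross moved from (1.6, 9.3) to (4.1, 7.4), a distance of √(2.5² + 1.9²) ≈ 3.1.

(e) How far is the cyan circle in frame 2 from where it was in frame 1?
2.9

The cyan circle moved from (4.8, 1.7) to (1.9, 1.9), a distance of √(2.9² + 0.2²) ≈ 2.9.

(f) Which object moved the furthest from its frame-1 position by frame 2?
the orange triangle

(moved 3.9; next 3.1)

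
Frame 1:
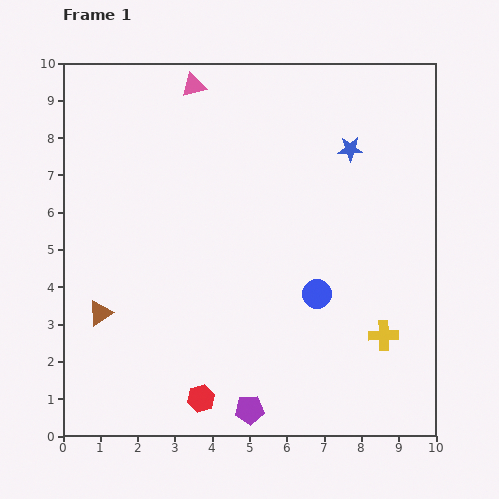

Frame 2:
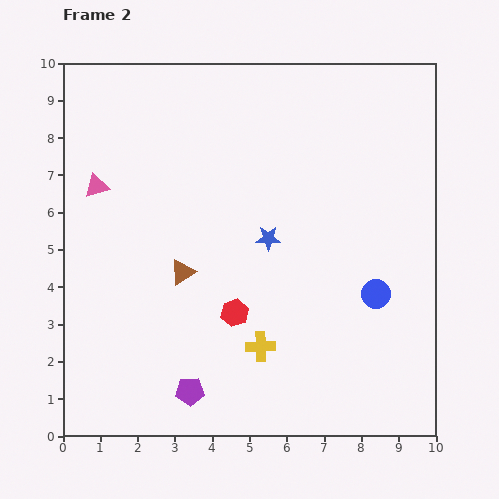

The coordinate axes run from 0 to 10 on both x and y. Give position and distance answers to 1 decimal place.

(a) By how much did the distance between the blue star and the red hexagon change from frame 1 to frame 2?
-5.6

Distance in frame 1: 7.8. Distance in frame 2: 2.2.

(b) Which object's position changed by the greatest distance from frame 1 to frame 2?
the pink triangle

(moved 3.7; next 3.3)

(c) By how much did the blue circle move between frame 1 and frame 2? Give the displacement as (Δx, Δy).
(1.6, 0.0)

The blue circle was at (6.8, 3.8) in frame 1 and (8.4, 3.8) in frame 2.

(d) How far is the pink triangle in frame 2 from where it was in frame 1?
3.7

The pink triangle moved from (3.5, 9.4) to (0.9, 6.7), a distance of √(2.6² + 2.7²) ≈ 3.7.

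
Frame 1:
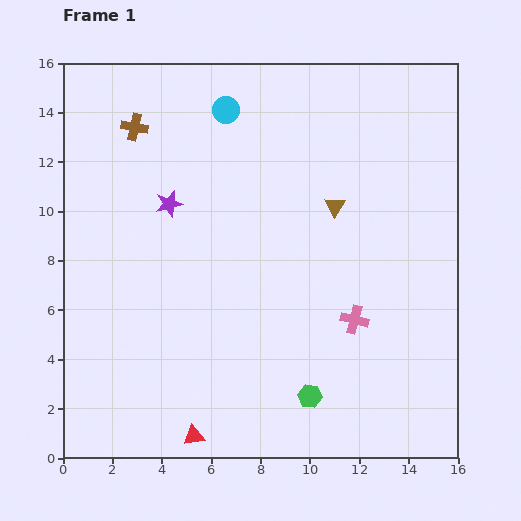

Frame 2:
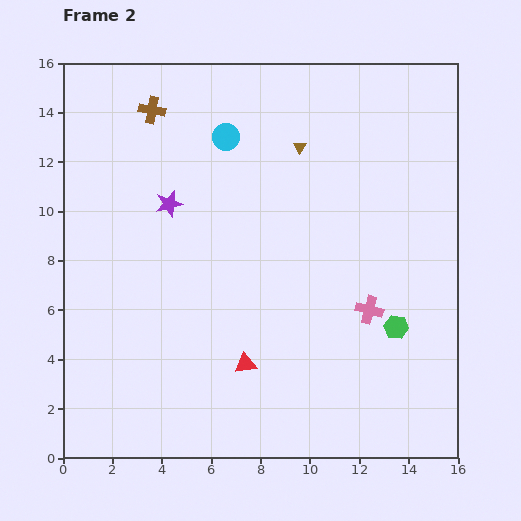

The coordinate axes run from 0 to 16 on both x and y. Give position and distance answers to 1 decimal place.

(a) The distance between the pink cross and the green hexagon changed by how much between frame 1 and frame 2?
-2.3

Distance in frame 1: 3.6. Distance in frame 2: 1.3.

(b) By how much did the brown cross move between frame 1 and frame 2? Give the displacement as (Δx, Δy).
(0.7, 0.7)

The brown cross was at (2.9, 13.4) in frame 1 and (3.6, 14.1) in frame 2.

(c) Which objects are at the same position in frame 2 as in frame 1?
the purple star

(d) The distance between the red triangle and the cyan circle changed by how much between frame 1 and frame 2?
-4.1

Distance in frame 1: 13.3. Distance in frame 2: 9.2.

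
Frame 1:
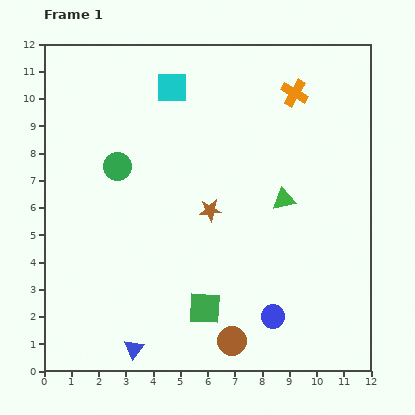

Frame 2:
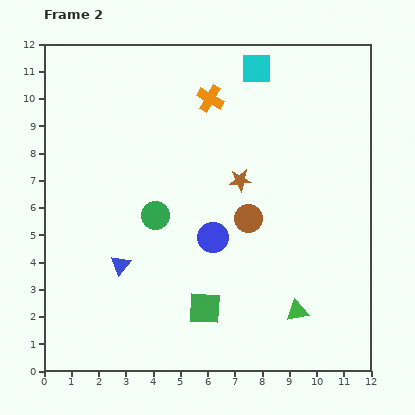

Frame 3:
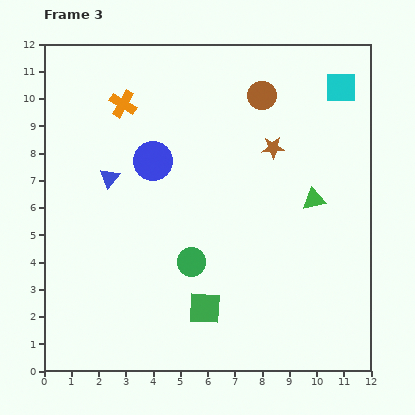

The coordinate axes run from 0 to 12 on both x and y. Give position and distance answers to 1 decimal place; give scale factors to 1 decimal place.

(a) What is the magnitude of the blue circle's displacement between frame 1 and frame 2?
3.6

The blue circle moved from (8.4, 2.0) to (6.2, 4.9), a distance of √(2.2² + 2.9²) ≈ 3.6.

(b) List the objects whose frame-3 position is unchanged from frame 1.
the green square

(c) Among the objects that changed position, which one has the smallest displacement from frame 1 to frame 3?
the green triangle

(moved 1.1)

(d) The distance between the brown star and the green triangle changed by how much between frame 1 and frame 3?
-0.3

Distance in frame 1: 2.7. Distance in frame 3: 2.4.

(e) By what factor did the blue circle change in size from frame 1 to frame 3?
1.6×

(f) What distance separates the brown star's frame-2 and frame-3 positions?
1.7

The brown star moved from (7.2, 7.0) to (8.4, 8.2), a distance of √(1.2² + 1.2²) ≈ 1.7.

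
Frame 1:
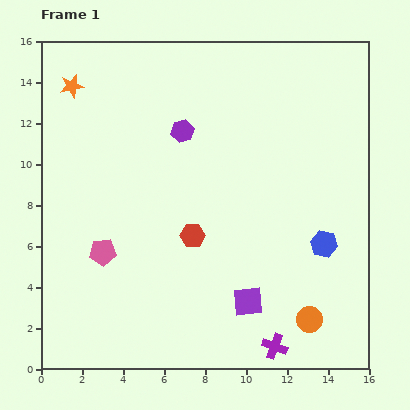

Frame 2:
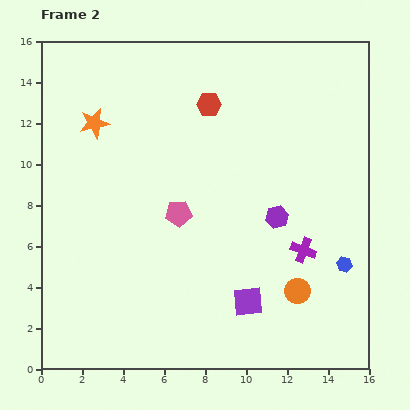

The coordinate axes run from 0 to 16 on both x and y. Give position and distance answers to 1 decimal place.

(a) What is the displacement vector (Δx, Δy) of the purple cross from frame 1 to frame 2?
(1.4, 4.7)

The purple cross was at (11.4, 1.1) in frame 1 and (12.8, 5.8) in frame 2.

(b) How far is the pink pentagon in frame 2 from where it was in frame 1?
4.2

The pink pentagon moved from (3.0, 5.7) to (6.7, 7.6), a distance of √(3.7² + 1.9²) ≈ 4.2.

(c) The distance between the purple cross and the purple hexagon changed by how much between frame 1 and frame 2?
-9.3

Distance in frame 1: 11.4. Distance in frame 2: 2.1.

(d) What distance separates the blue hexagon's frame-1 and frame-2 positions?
1.4

The blue hexagon moved from (13.8, 6.1) to (14.8, 5.1), a distance of √(1.0² + 1.0²) ≈ 1.4.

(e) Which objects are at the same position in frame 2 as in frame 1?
the purple square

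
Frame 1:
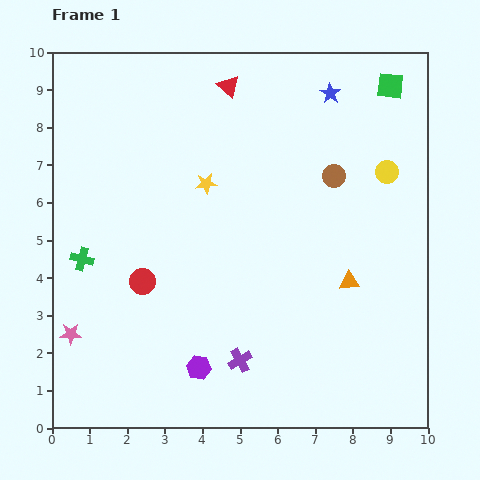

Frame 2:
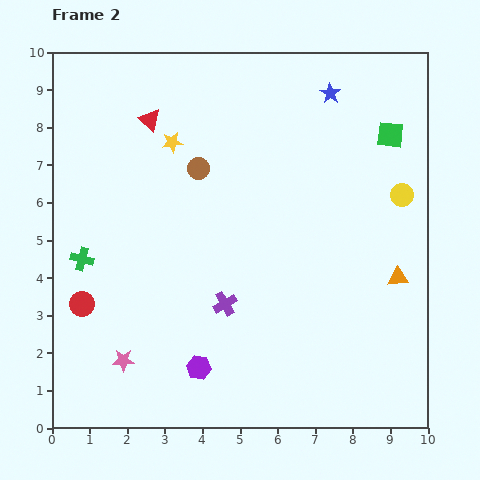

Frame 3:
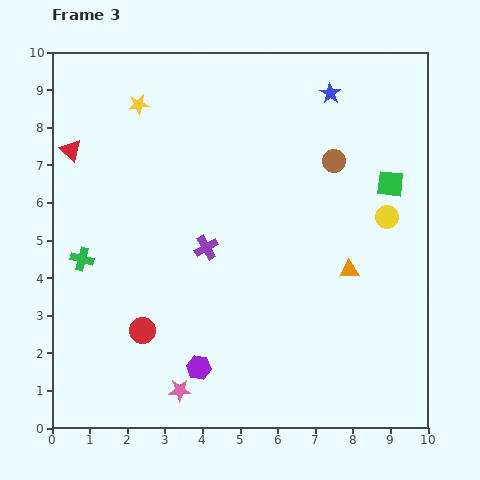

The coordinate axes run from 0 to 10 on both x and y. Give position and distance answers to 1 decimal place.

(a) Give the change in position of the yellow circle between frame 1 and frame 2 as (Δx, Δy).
(0.4, -0.6)

The yellow circle was at (8.9, 6.8) in frame 1 and (9.3, 6.2) in frame 2.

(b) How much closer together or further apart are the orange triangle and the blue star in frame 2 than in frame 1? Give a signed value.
+0.2

Distance in frame 1: 5.0. Distance in frame 2: 5.2.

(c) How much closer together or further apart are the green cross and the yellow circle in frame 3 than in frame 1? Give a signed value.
-0.2

Distance in frame 1: 8.4. Distance in frame 3: 8.2.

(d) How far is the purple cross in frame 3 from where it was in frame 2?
1.6

The purple cross moved from (4.6, 3.3) to (4.1, 4.8), a distance of √(0.5² + 1.5²) ≈ 1.6.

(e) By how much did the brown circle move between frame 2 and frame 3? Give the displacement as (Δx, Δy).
(3.6, 0.2)

The brown circle was at (3.9, 6.9) in frame 2 and (7.5, 7.1) in frame 3.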